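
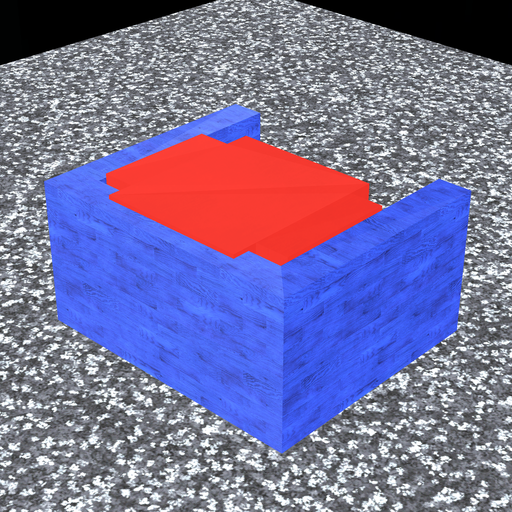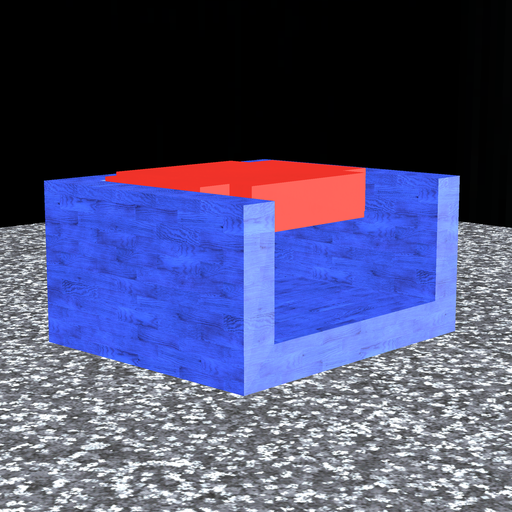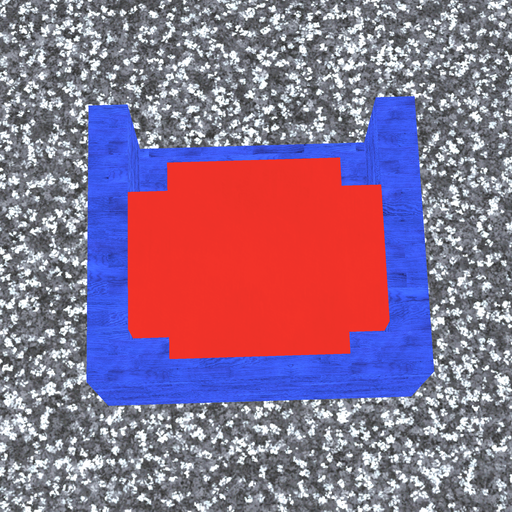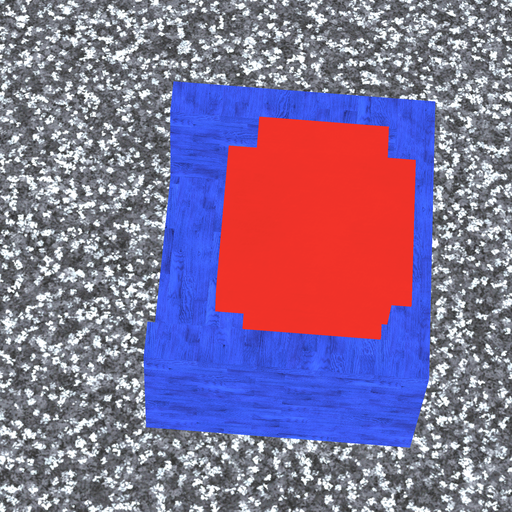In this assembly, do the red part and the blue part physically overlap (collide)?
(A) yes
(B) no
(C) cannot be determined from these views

(A) yes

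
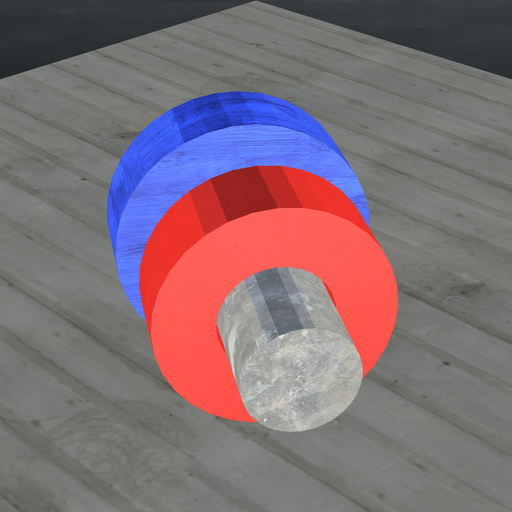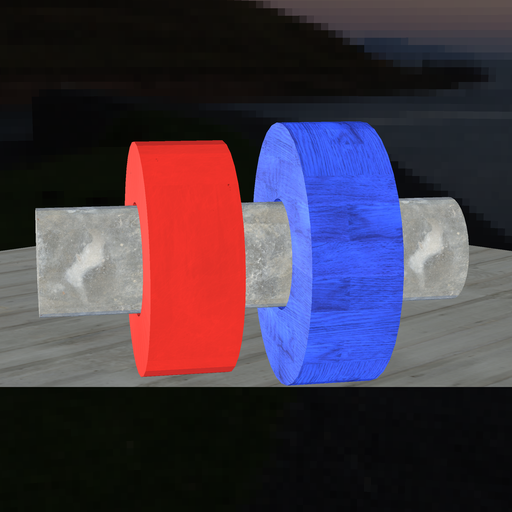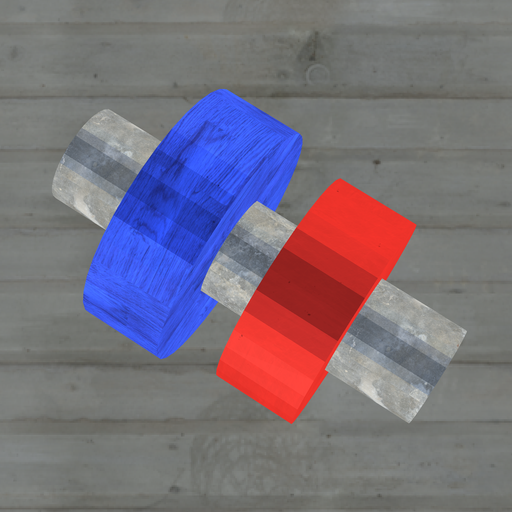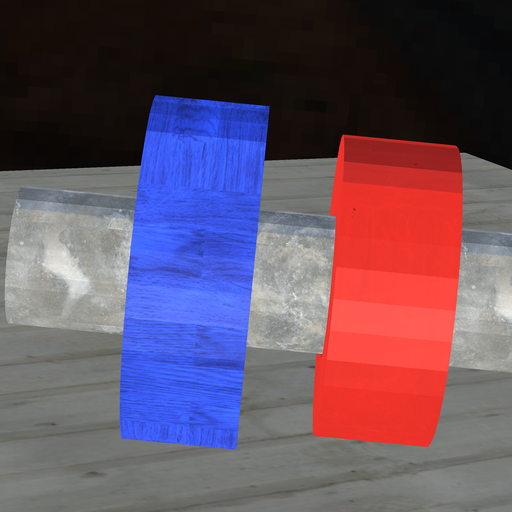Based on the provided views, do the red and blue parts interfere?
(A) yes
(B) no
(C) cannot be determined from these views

(B) no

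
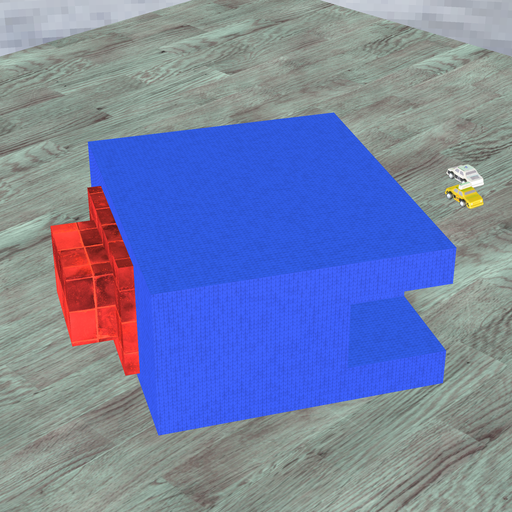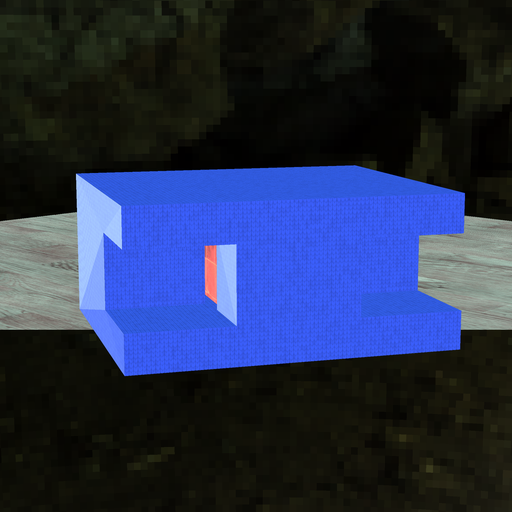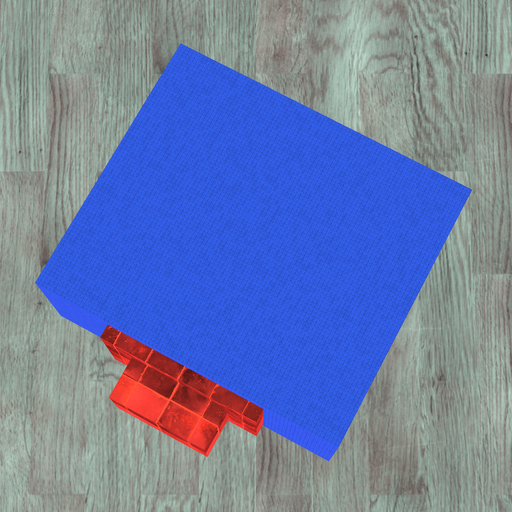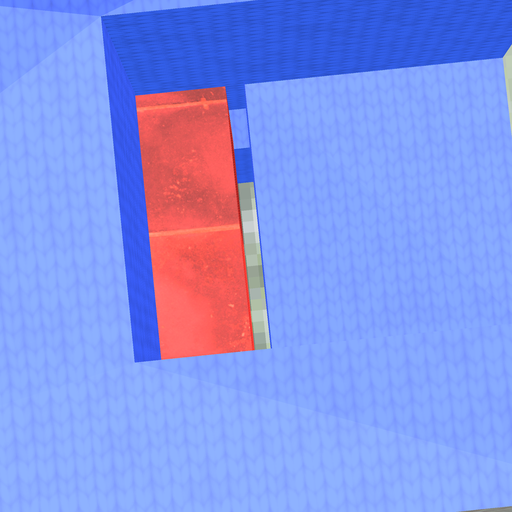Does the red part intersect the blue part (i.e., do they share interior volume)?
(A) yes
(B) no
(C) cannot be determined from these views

(B) no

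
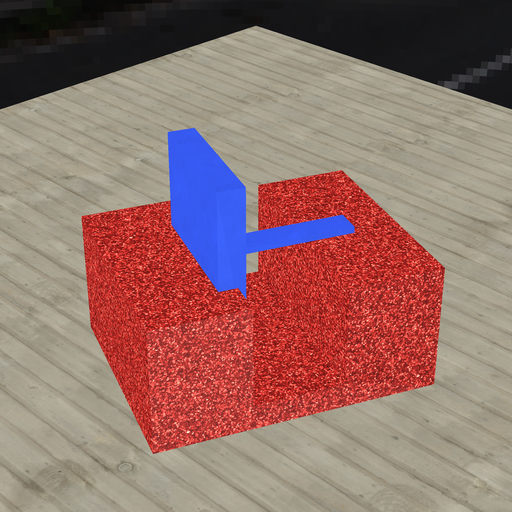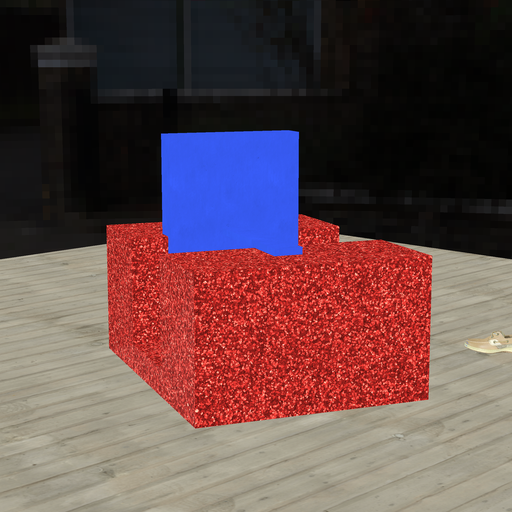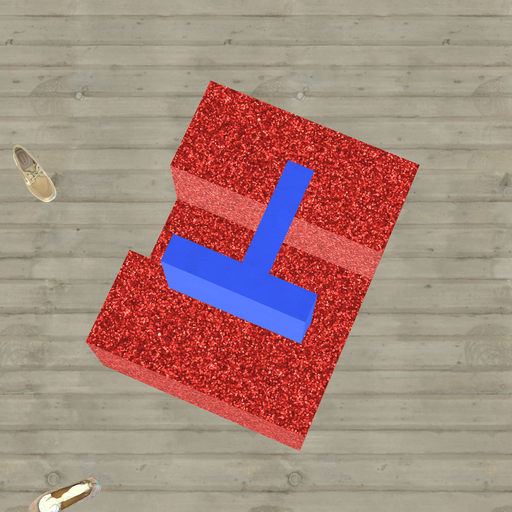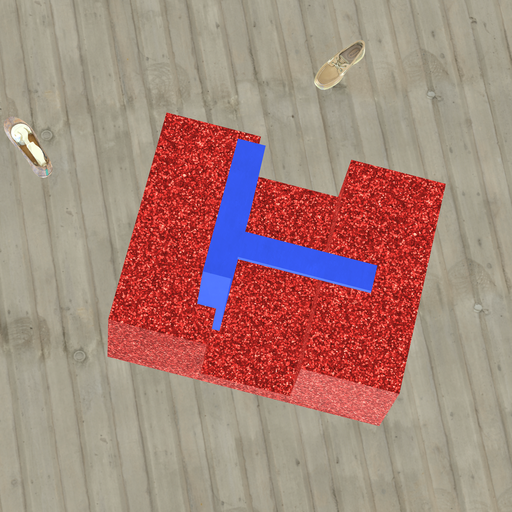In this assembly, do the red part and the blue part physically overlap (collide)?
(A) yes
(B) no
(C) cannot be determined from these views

(A) yes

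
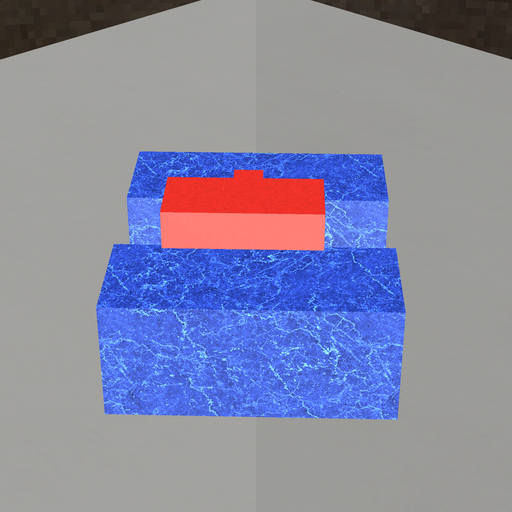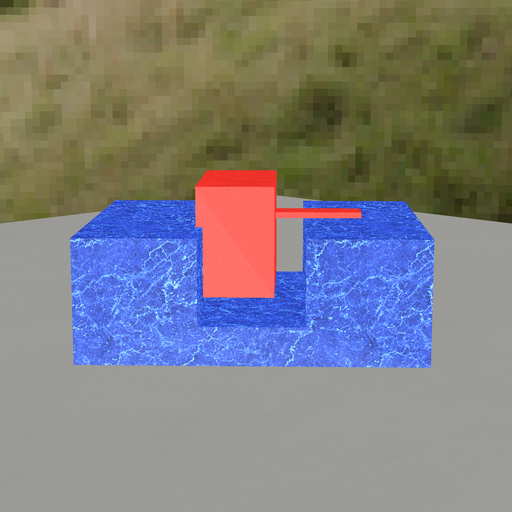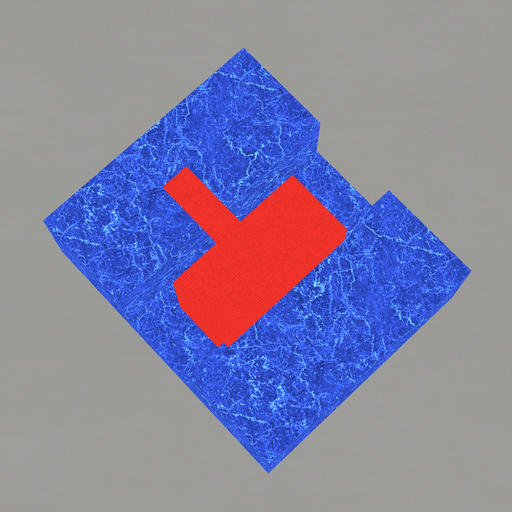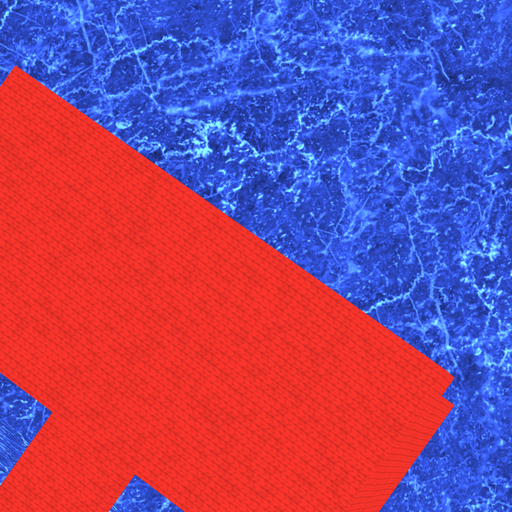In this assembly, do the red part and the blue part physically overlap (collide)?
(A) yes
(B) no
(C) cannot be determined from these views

(A) yes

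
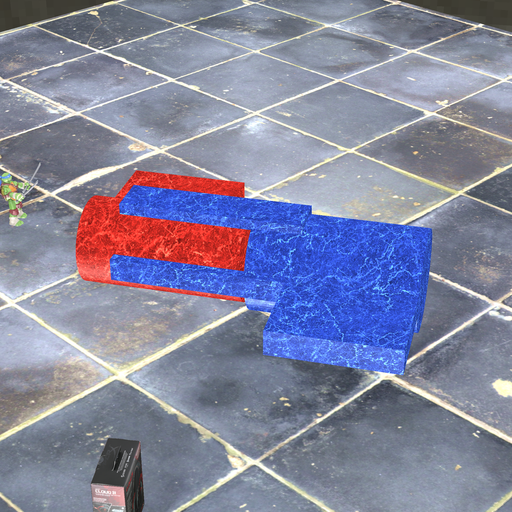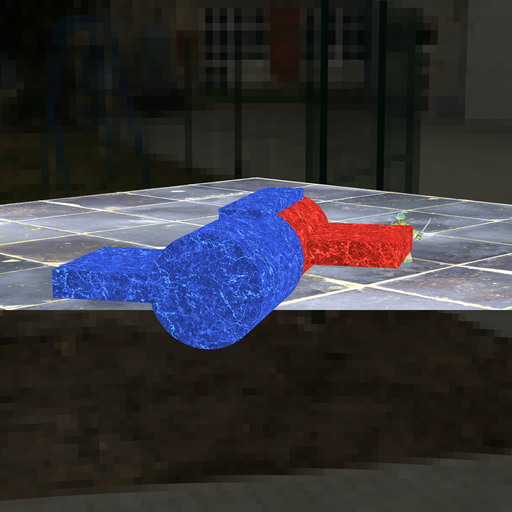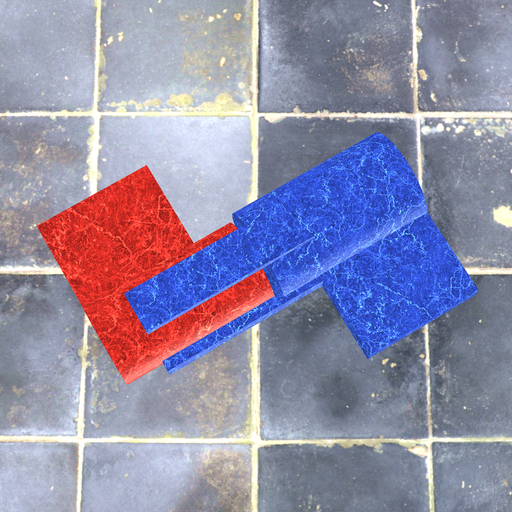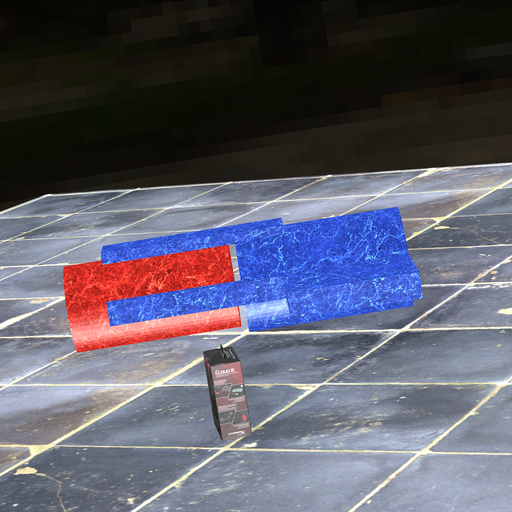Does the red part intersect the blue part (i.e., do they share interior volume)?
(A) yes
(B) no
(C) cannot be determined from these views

(B) no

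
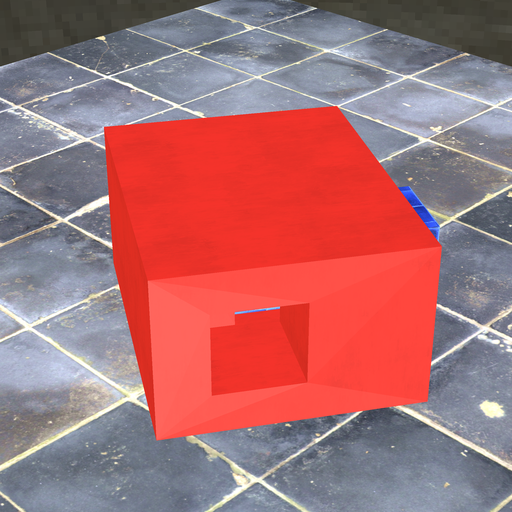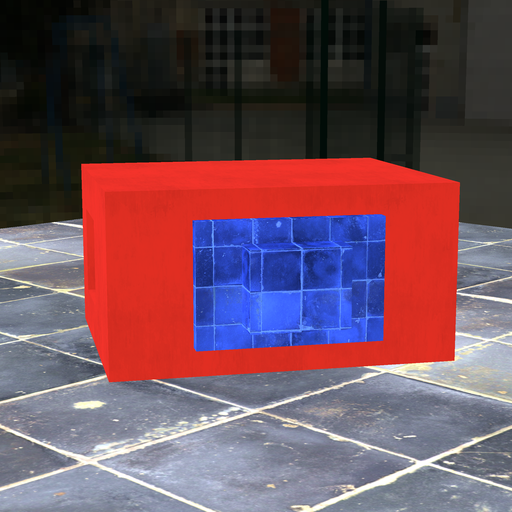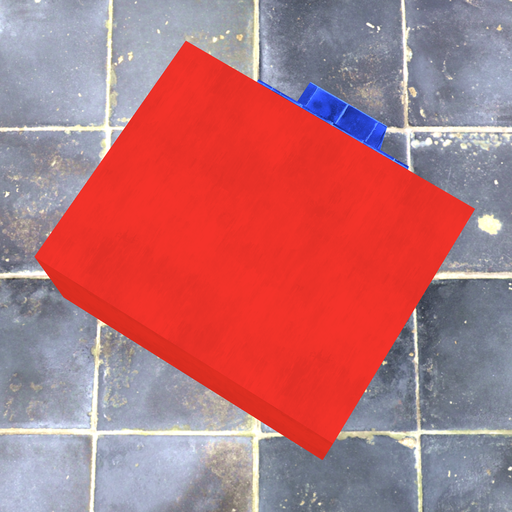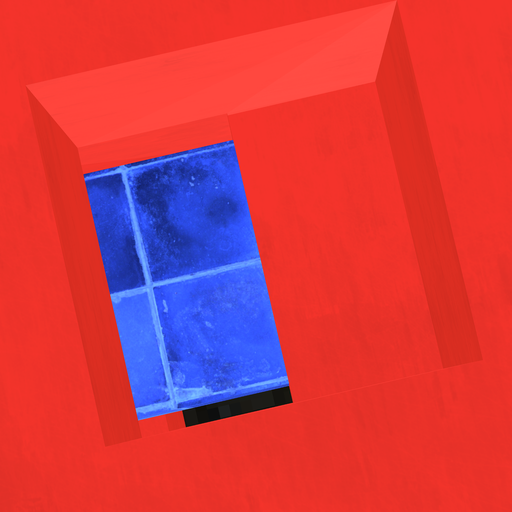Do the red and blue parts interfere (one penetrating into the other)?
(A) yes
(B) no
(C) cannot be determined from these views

(A) yes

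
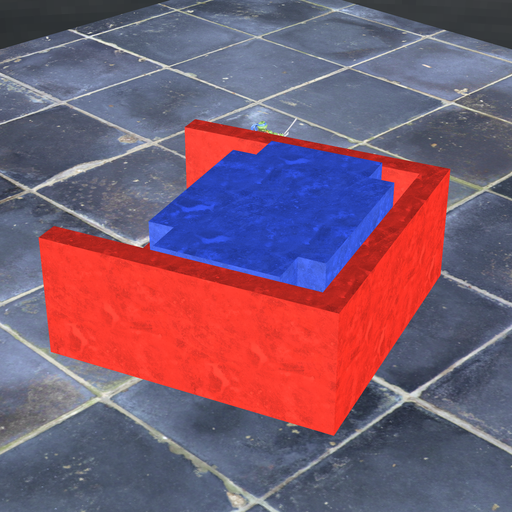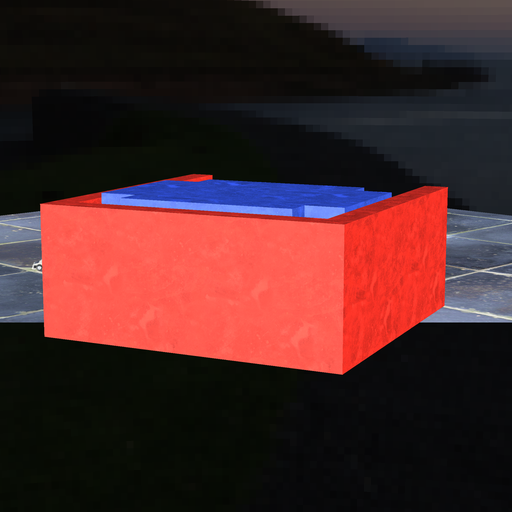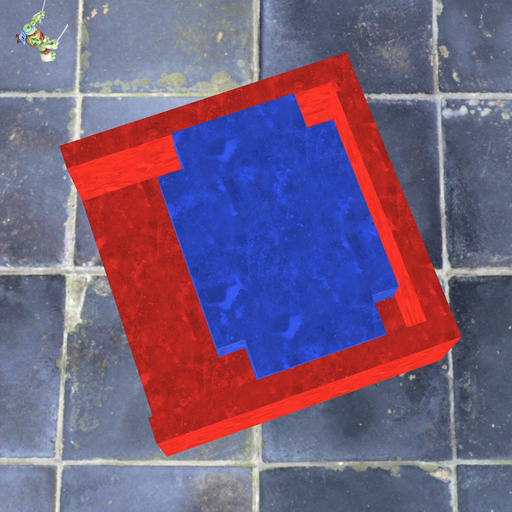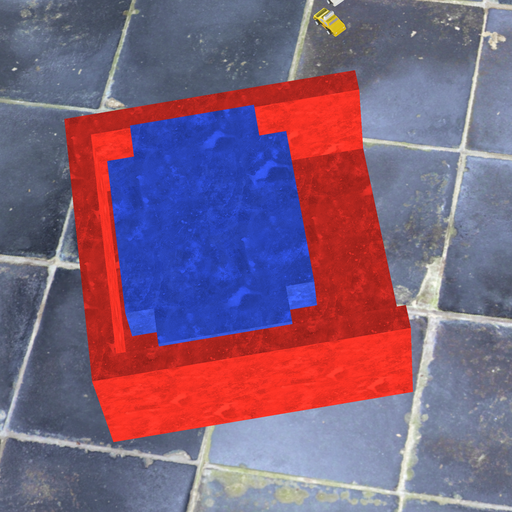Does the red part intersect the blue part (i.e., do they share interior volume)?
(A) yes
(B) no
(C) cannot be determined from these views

(B) no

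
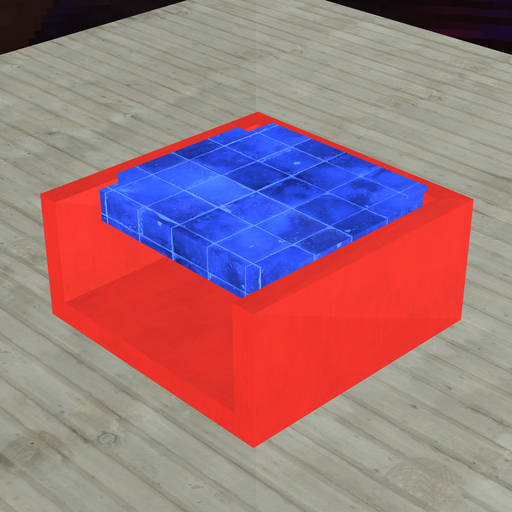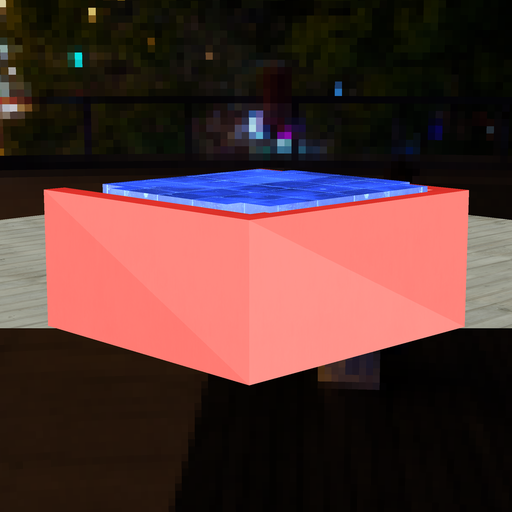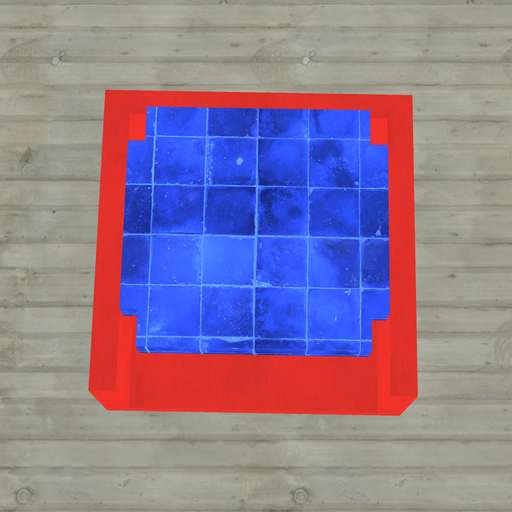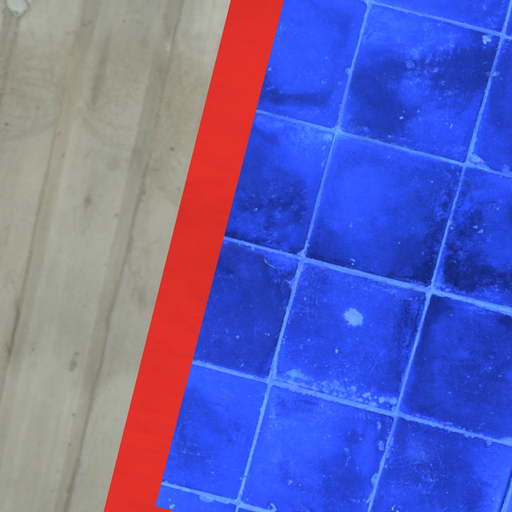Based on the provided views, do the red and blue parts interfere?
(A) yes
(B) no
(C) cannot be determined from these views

(A) yes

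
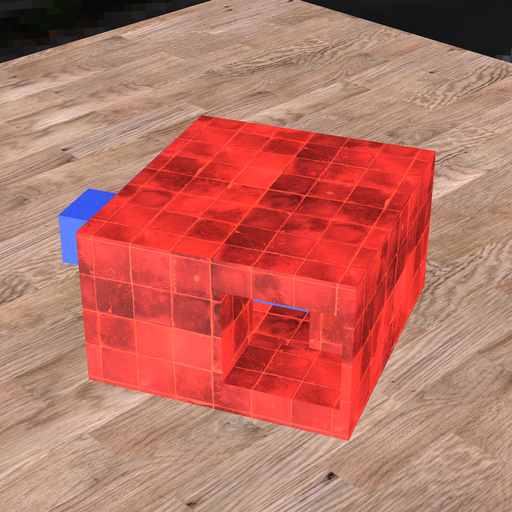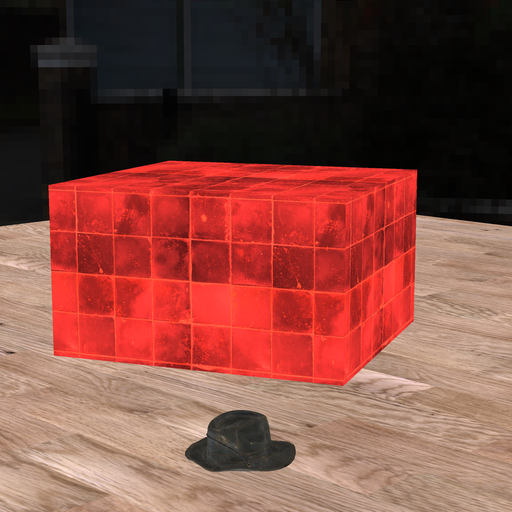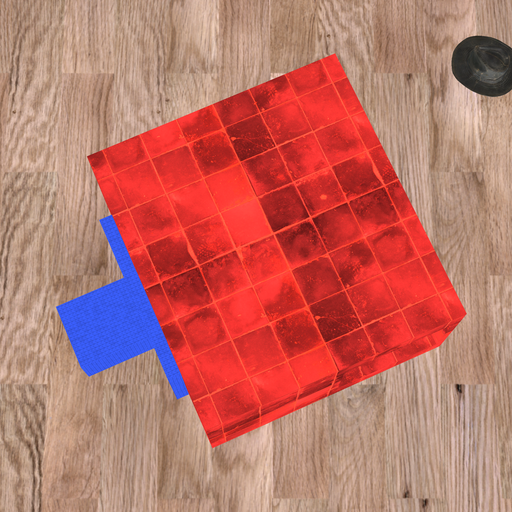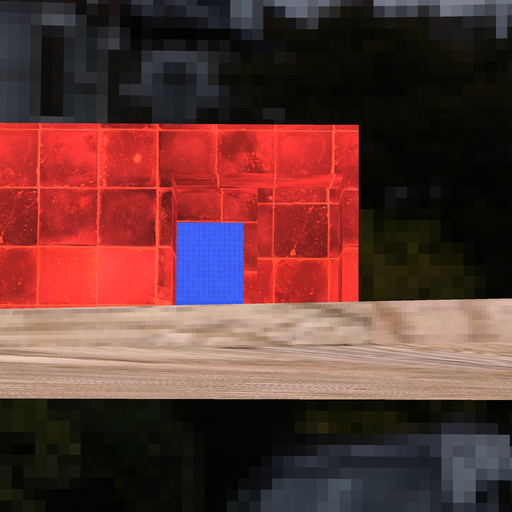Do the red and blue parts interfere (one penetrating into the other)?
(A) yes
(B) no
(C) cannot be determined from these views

(B) no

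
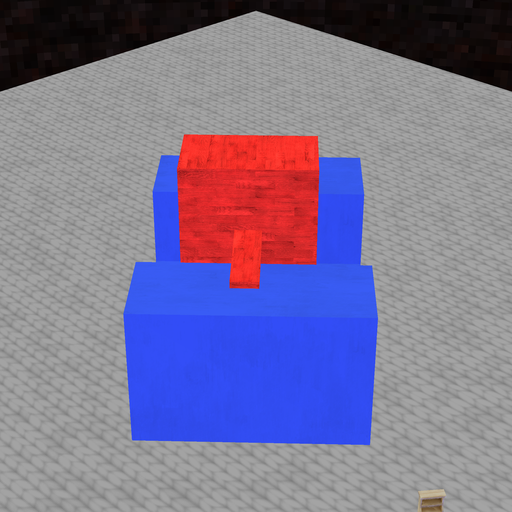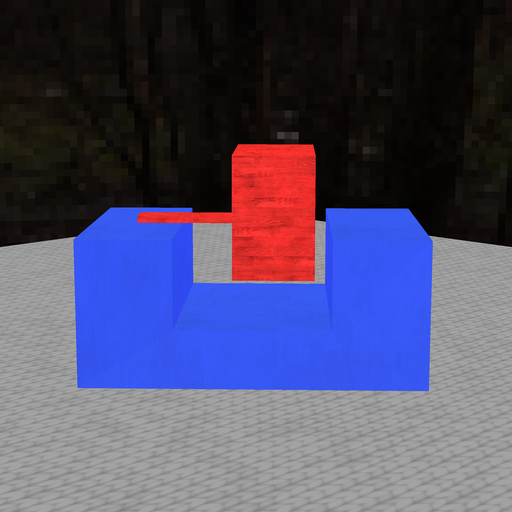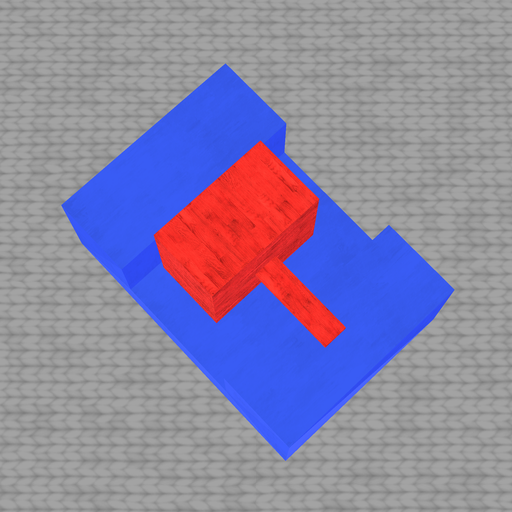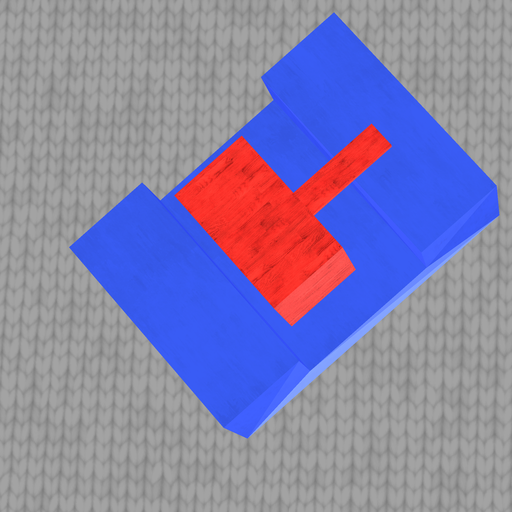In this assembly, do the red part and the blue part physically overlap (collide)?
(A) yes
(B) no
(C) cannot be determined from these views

(B) no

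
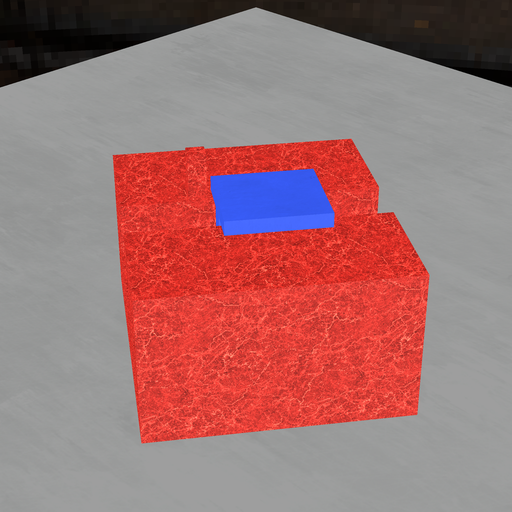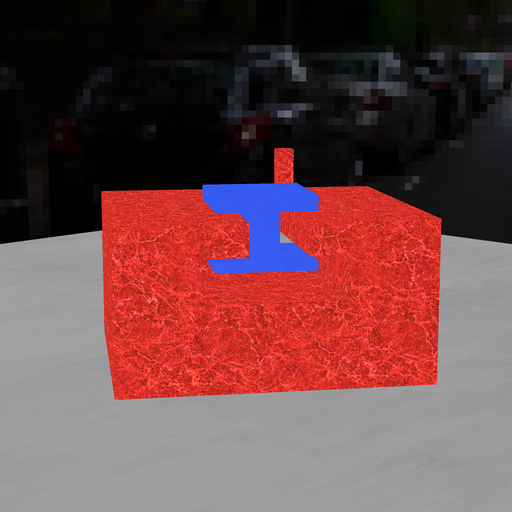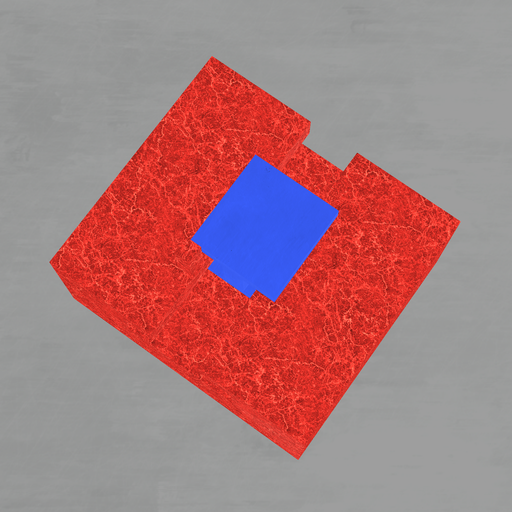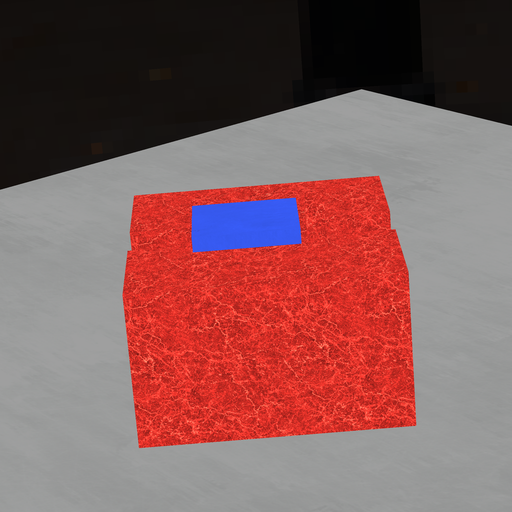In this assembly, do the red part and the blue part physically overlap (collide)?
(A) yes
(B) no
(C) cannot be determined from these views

(B) no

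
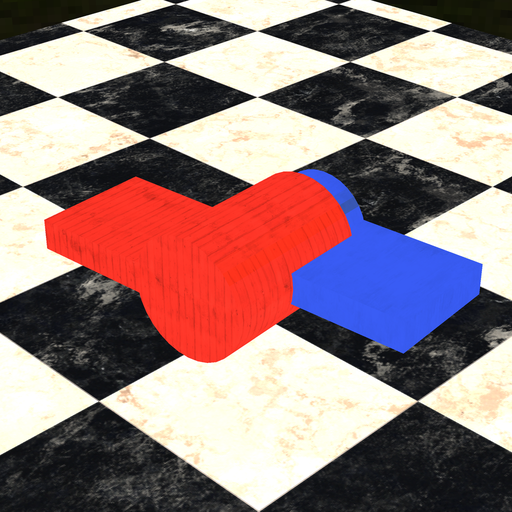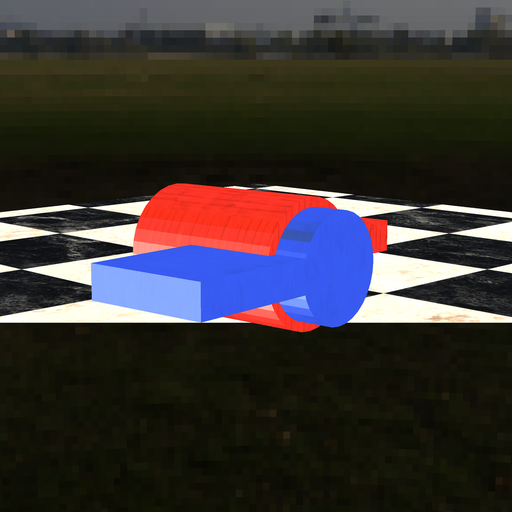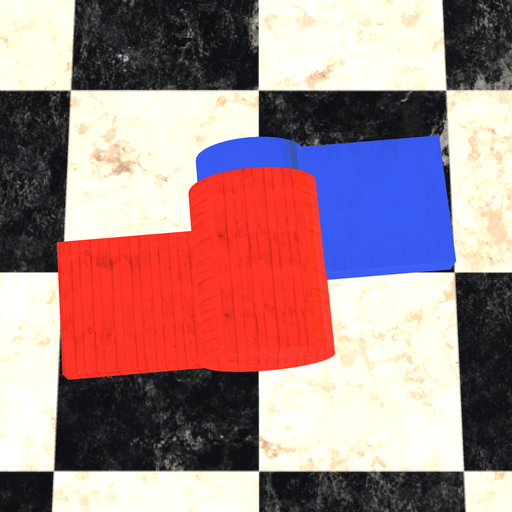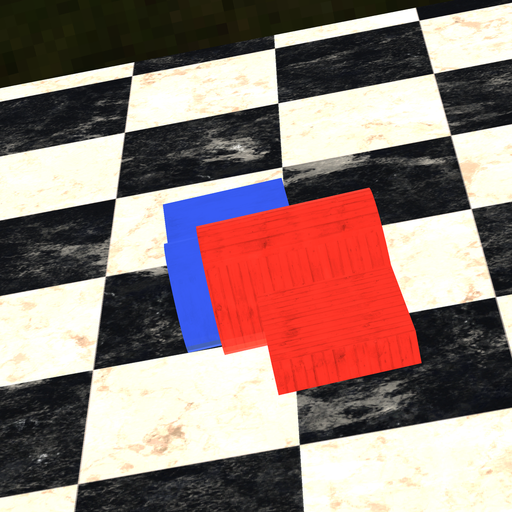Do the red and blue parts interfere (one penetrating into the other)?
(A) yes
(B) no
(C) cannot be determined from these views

(A) yes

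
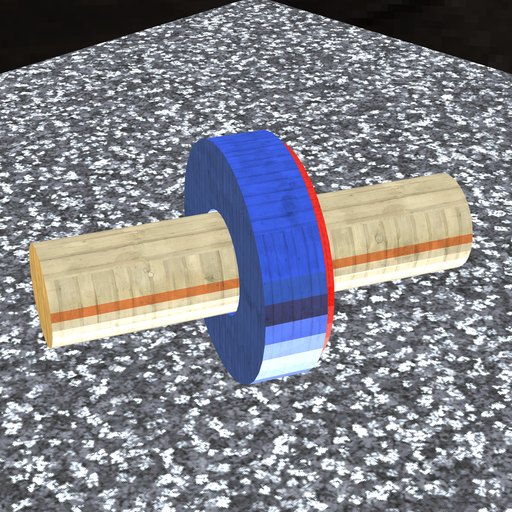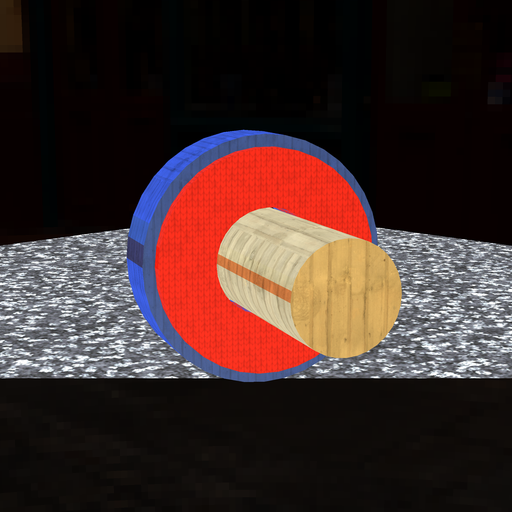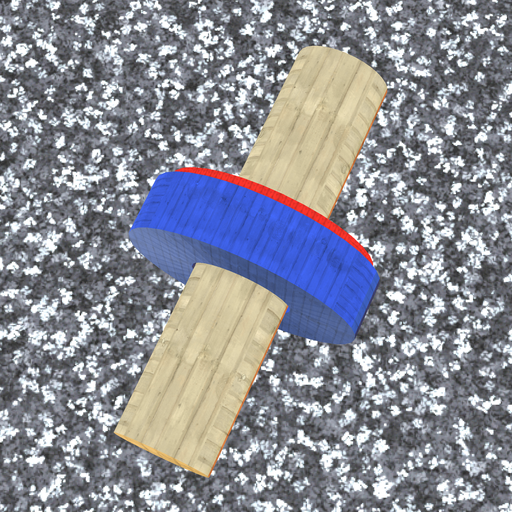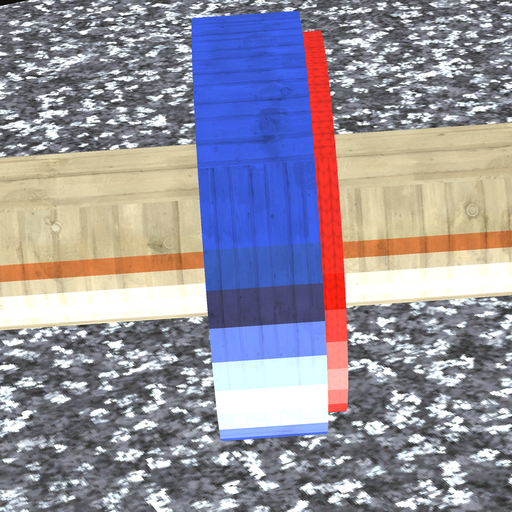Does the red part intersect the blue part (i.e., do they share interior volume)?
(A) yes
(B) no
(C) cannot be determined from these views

(A) yes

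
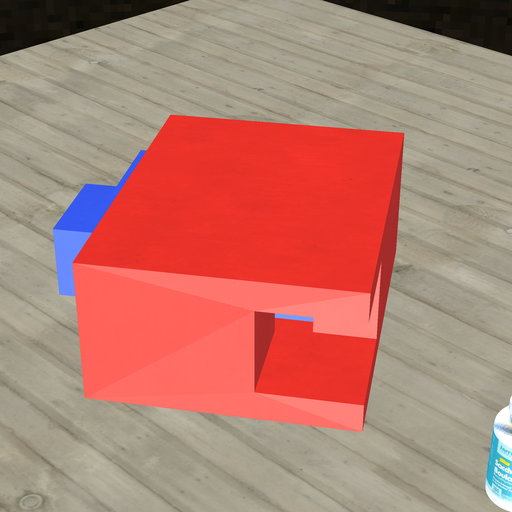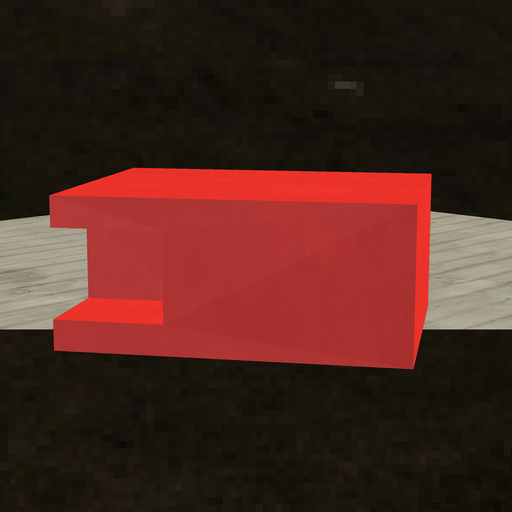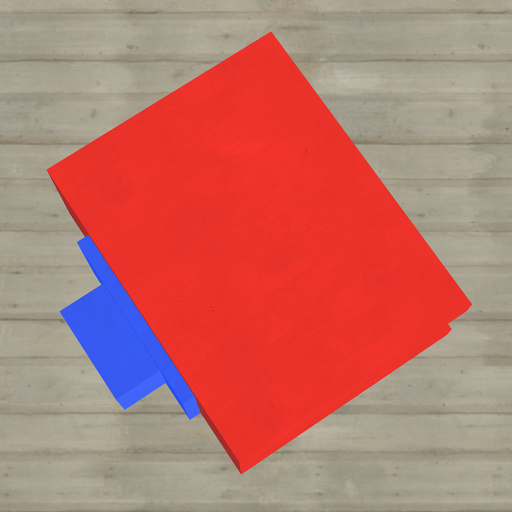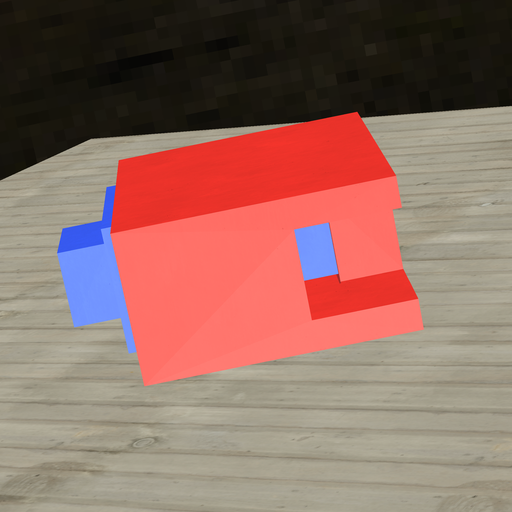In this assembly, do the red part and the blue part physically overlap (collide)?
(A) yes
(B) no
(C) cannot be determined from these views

(A) yes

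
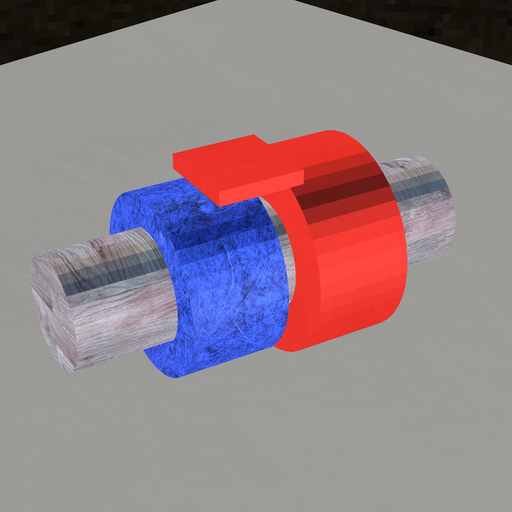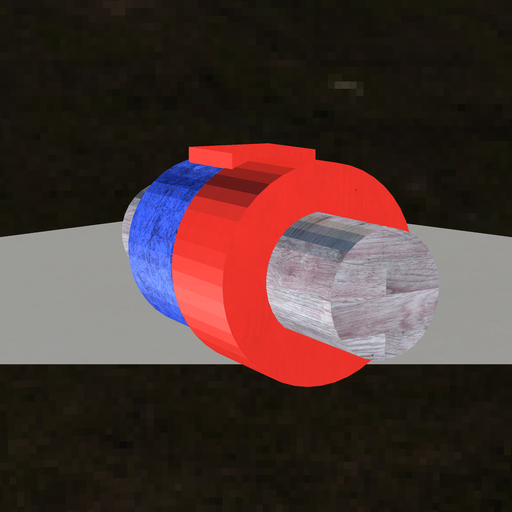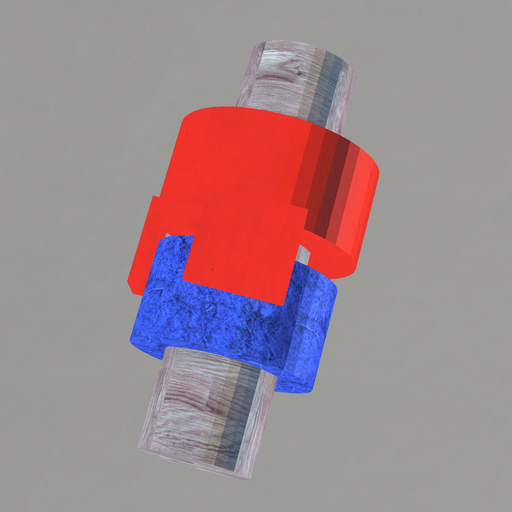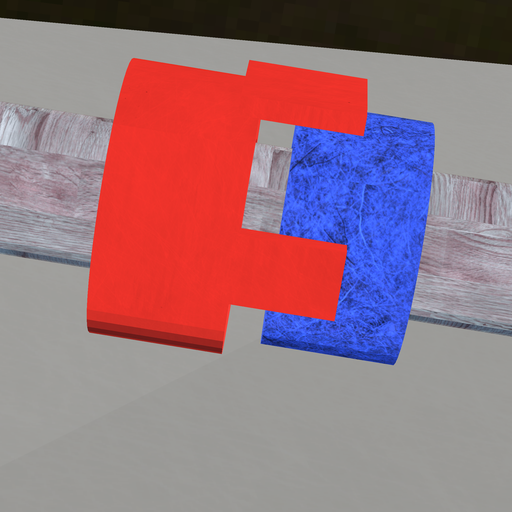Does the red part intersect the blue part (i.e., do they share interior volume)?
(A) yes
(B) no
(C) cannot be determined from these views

(B) no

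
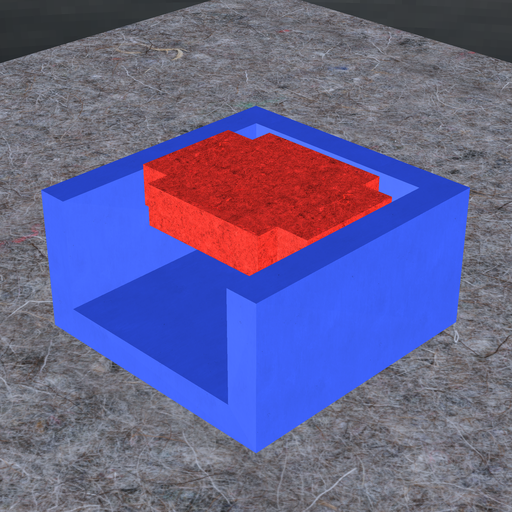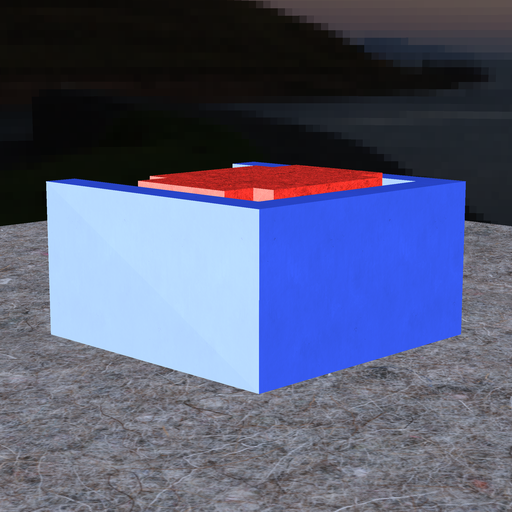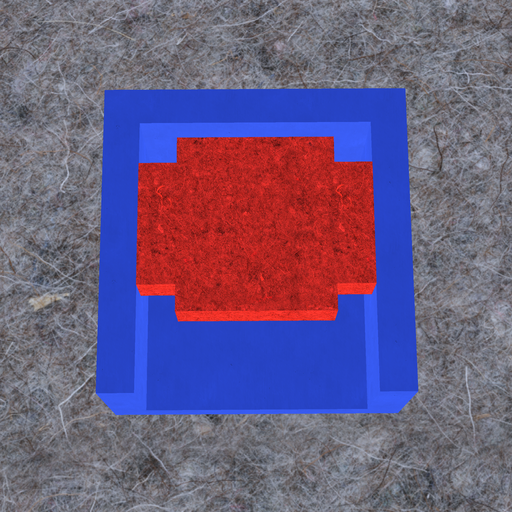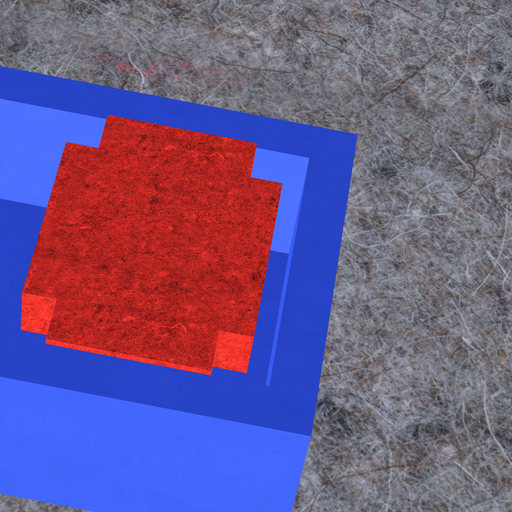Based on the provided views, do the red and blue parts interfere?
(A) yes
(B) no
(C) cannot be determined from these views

(B) no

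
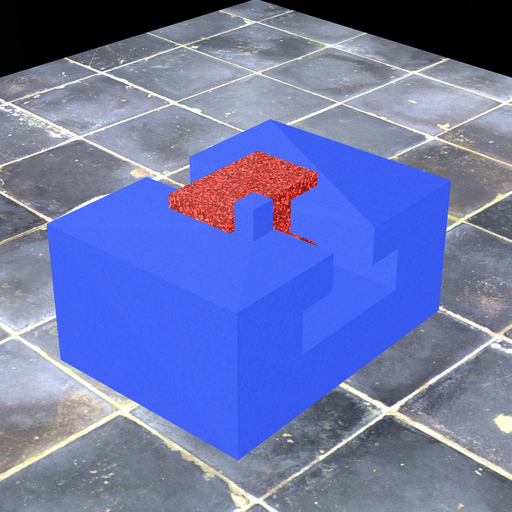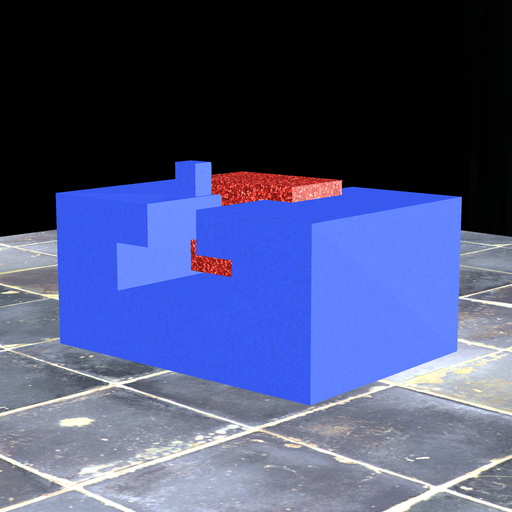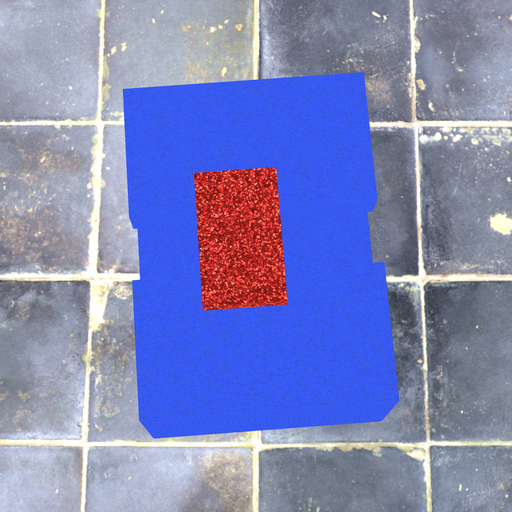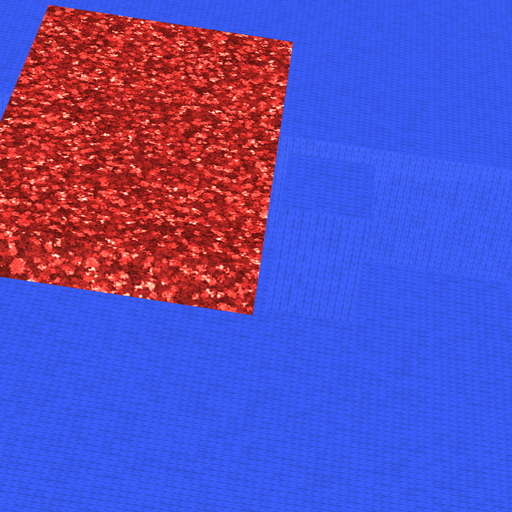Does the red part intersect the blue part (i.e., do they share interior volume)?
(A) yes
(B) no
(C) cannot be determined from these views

(B) no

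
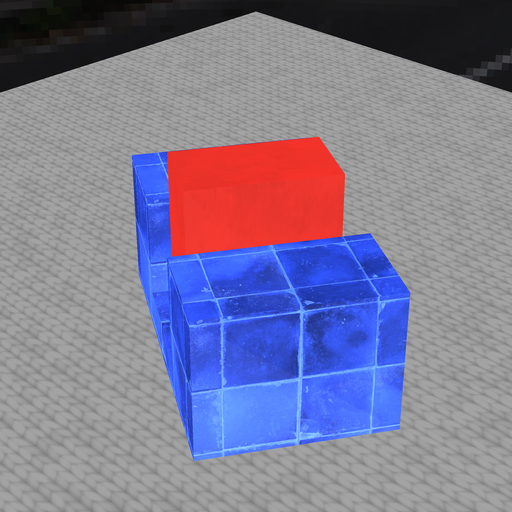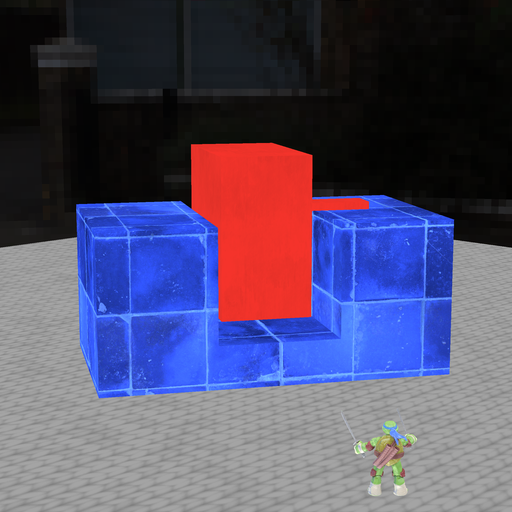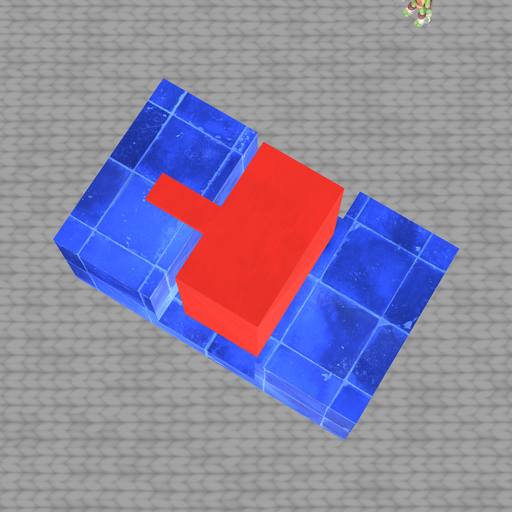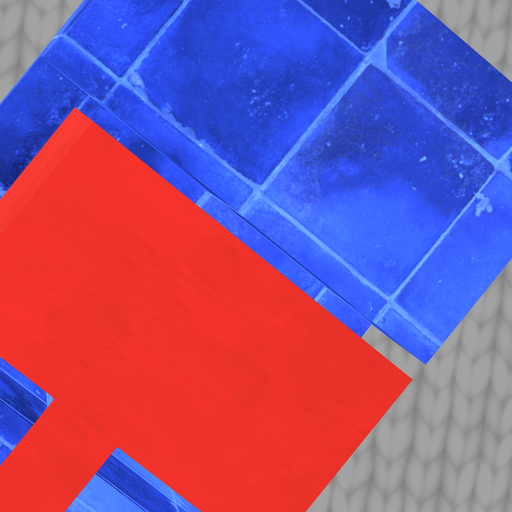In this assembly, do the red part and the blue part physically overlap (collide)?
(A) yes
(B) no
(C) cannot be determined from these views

(B) no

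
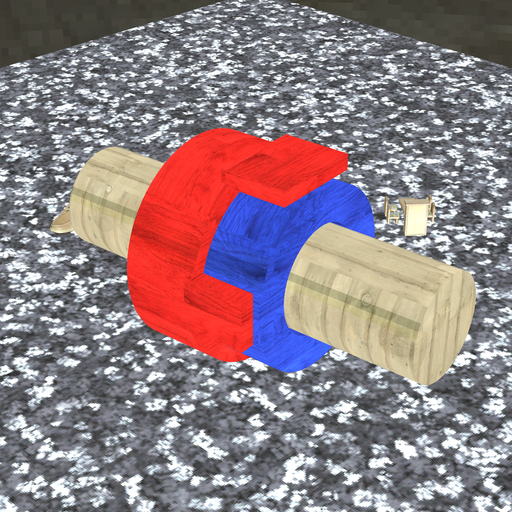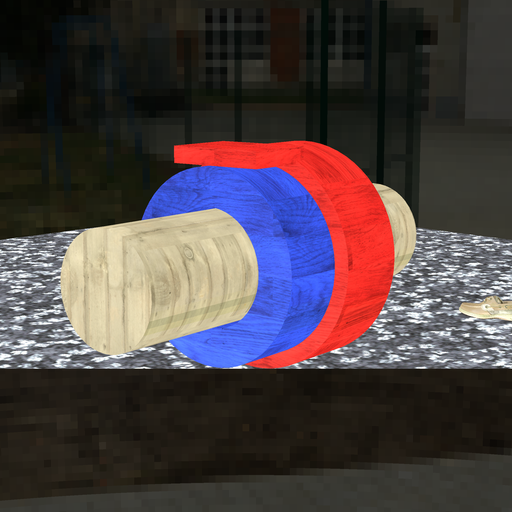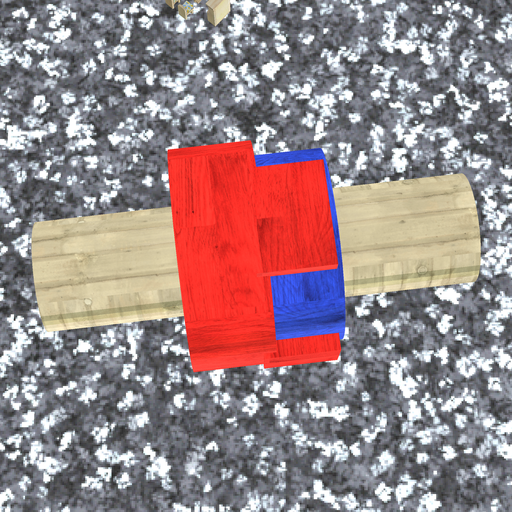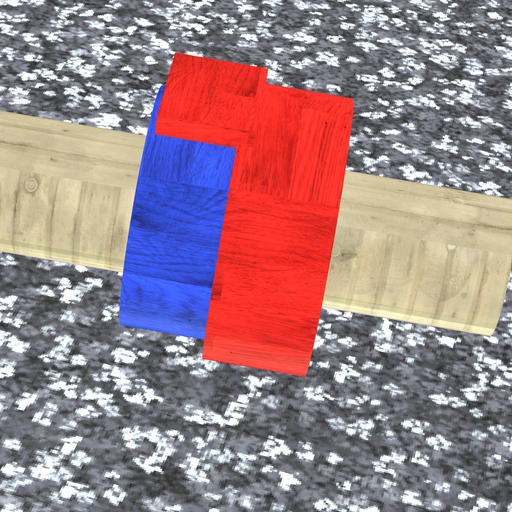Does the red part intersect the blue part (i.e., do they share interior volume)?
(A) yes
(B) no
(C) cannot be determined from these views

(A) yes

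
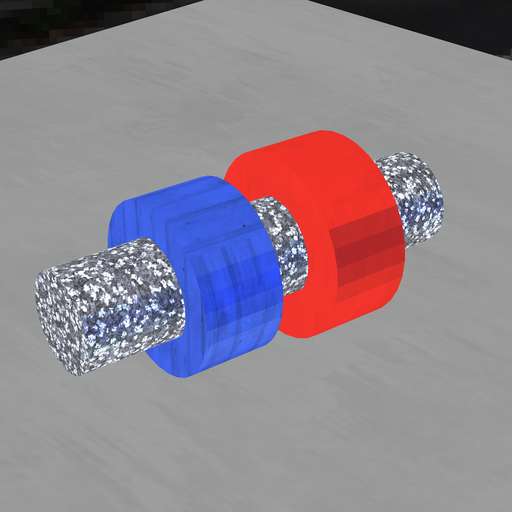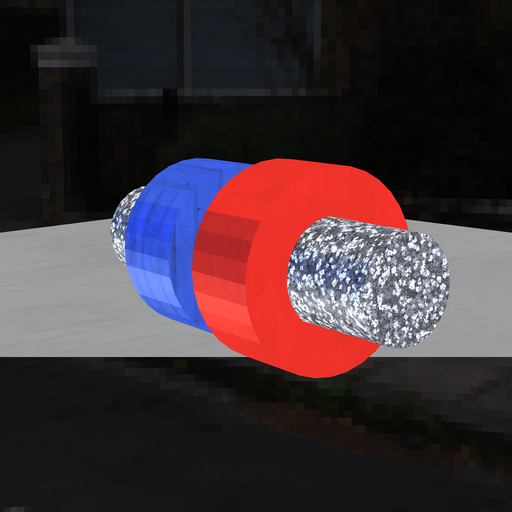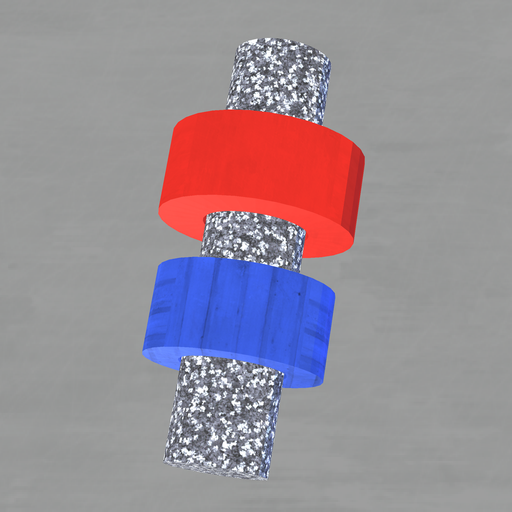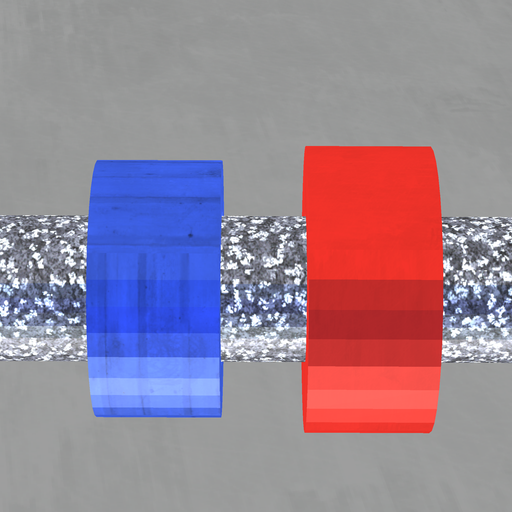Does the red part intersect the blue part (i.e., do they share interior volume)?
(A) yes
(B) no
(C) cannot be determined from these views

(B) no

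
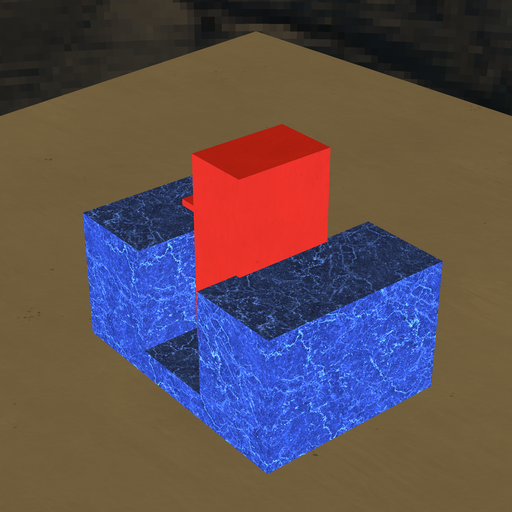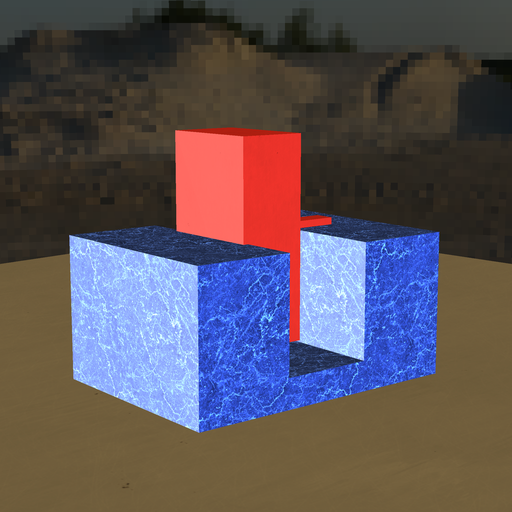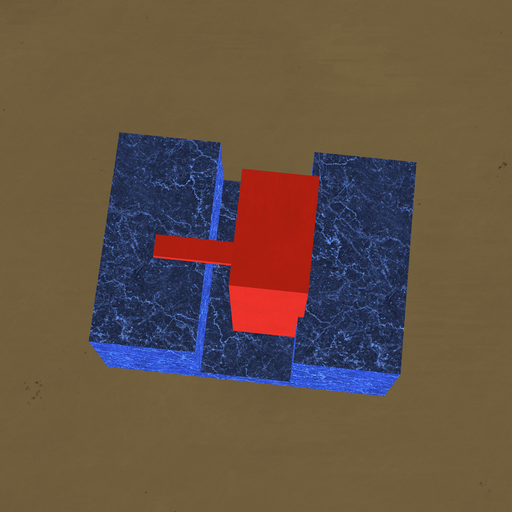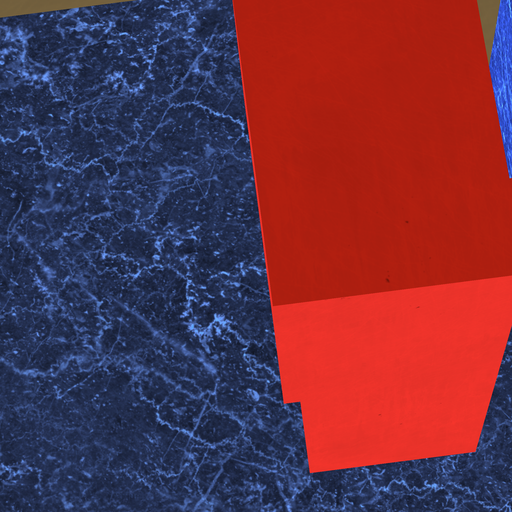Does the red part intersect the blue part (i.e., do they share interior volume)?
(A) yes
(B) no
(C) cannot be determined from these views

(A) yes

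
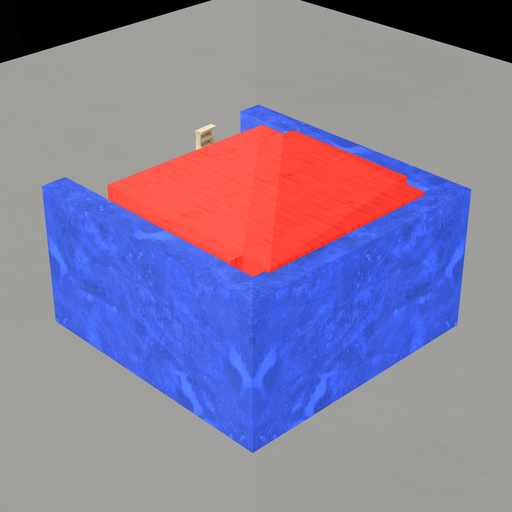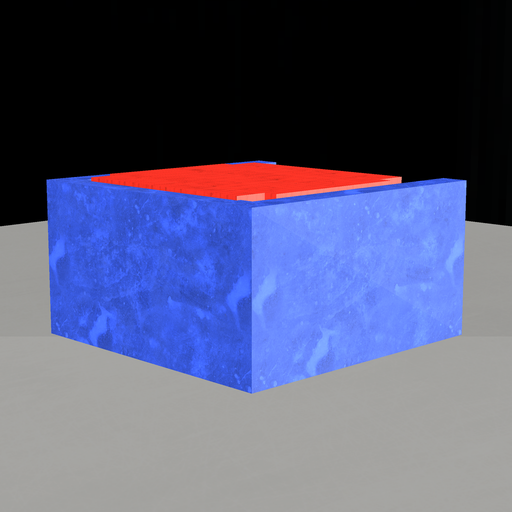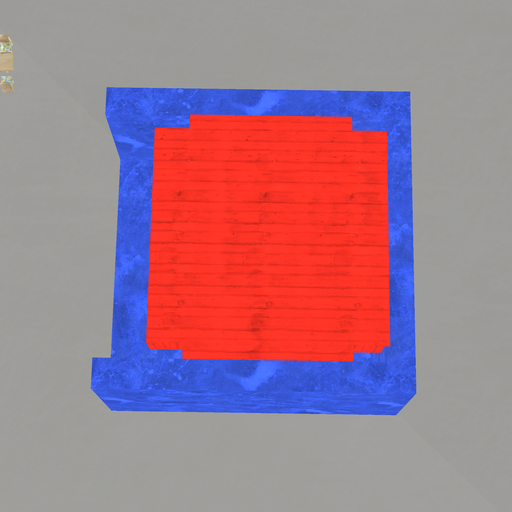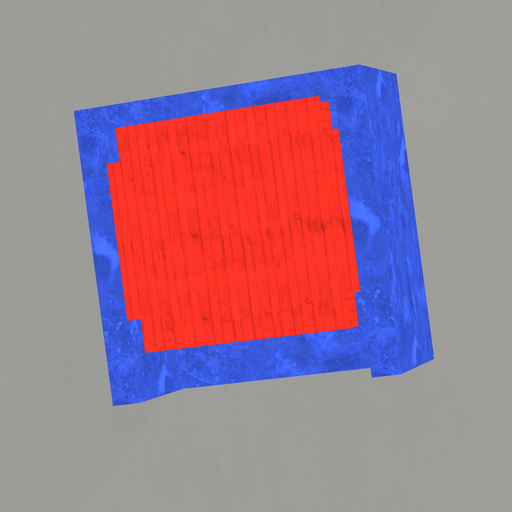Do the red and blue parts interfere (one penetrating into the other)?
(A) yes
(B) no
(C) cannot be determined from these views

(A) yes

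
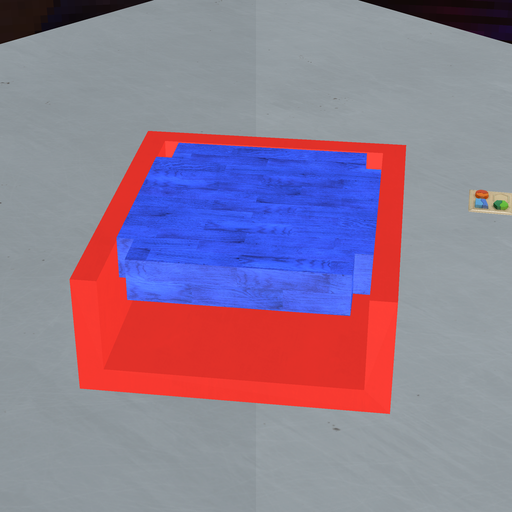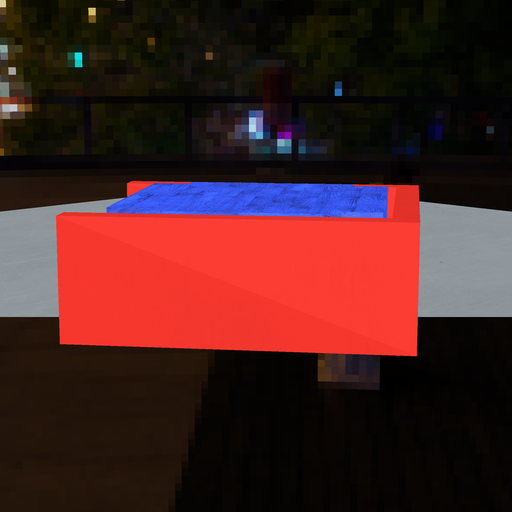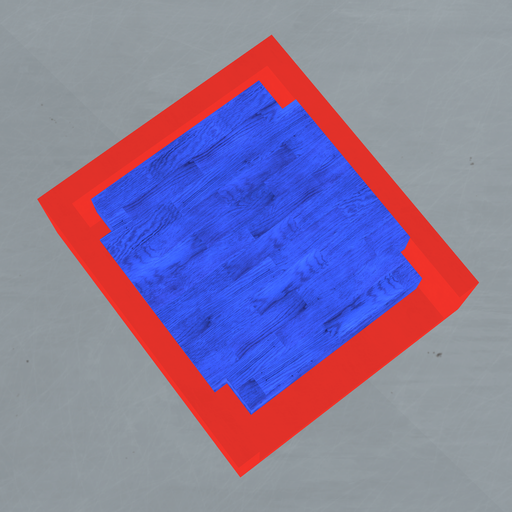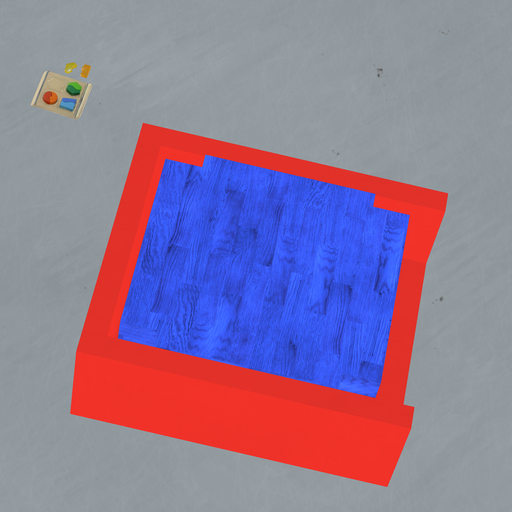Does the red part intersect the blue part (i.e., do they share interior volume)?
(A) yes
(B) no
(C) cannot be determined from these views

(B) no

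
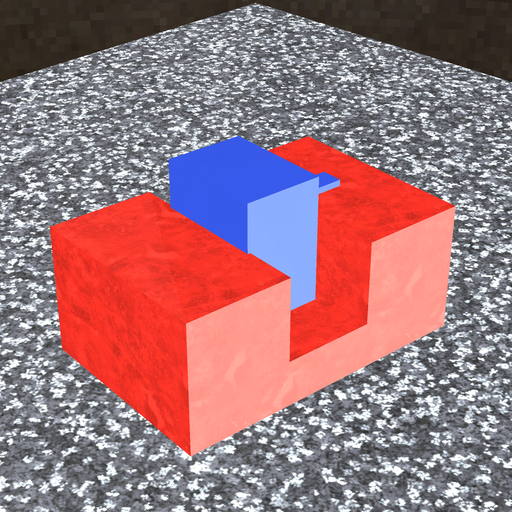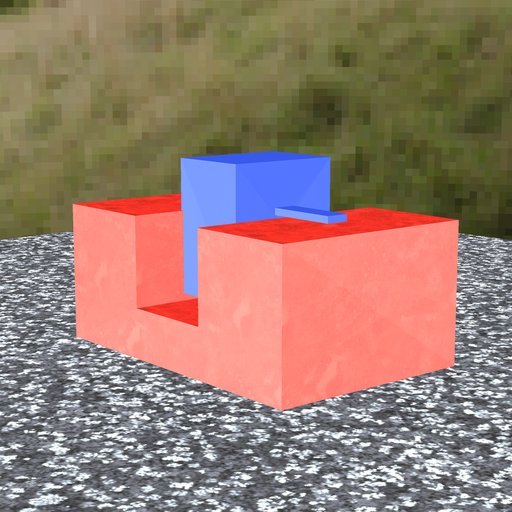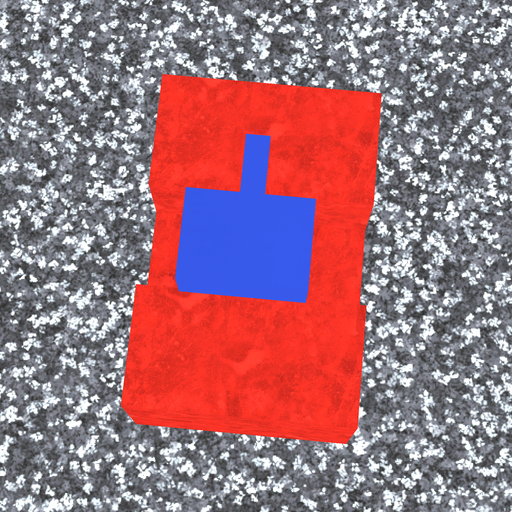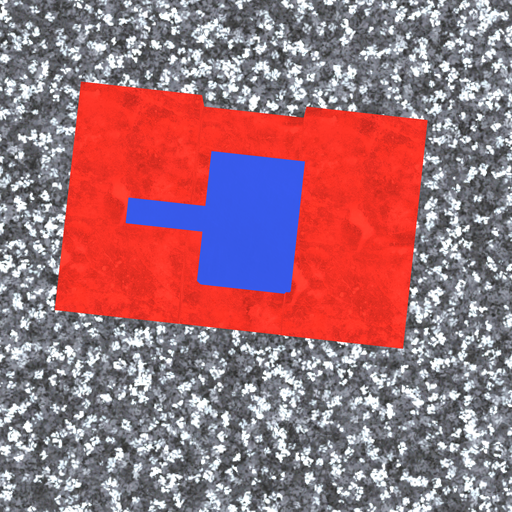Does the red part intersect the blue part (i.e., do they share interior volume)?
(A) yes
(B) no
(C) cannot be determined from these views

(A) yes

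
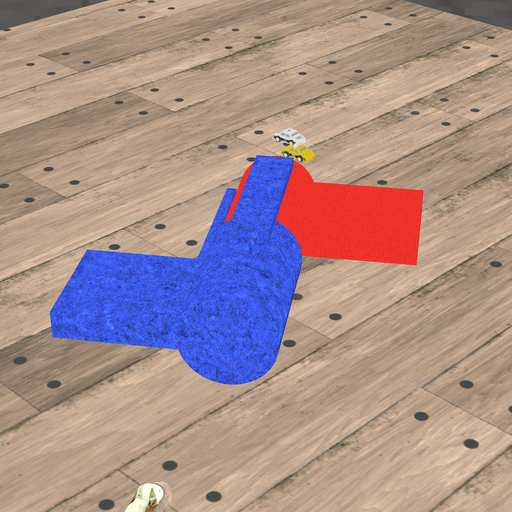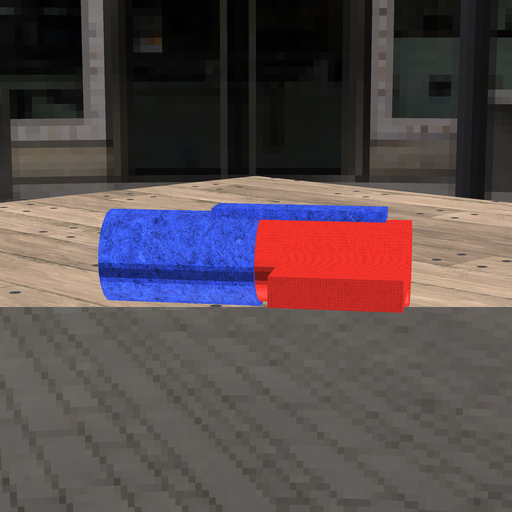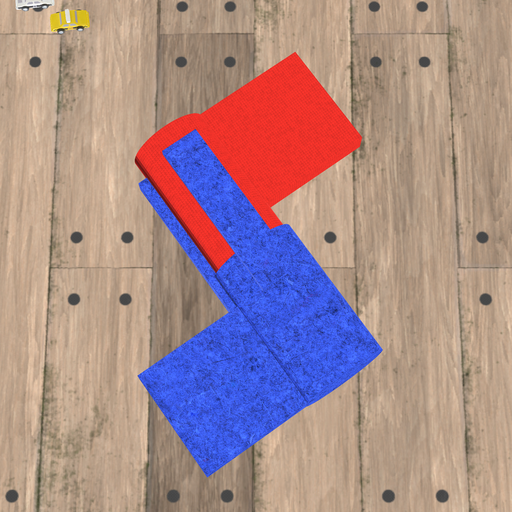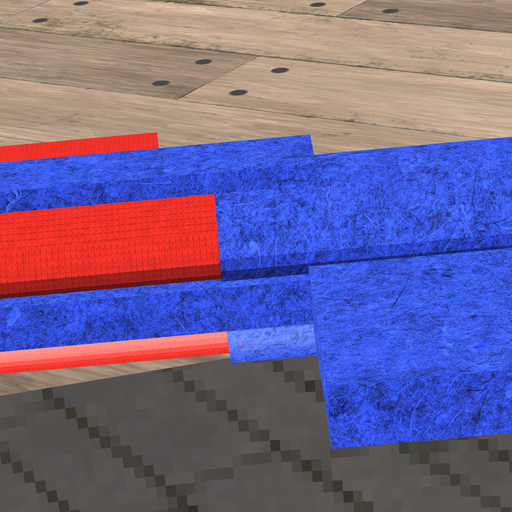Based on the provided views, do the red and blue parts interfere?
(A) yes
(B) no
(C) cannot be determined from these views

(A) yes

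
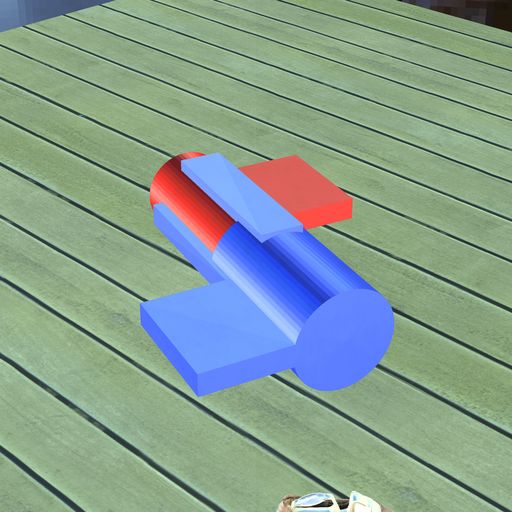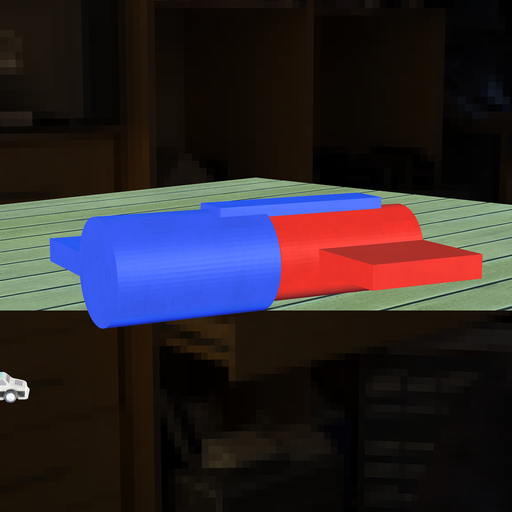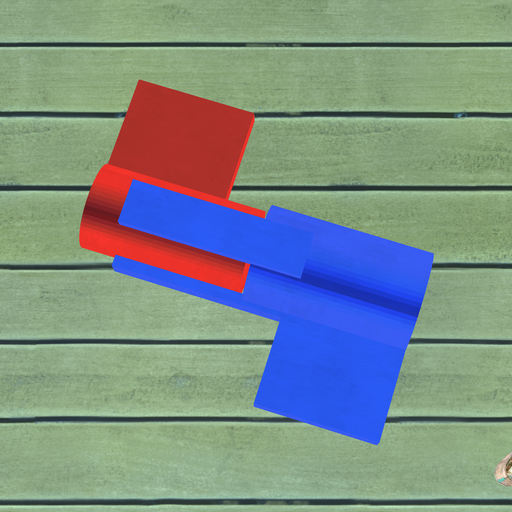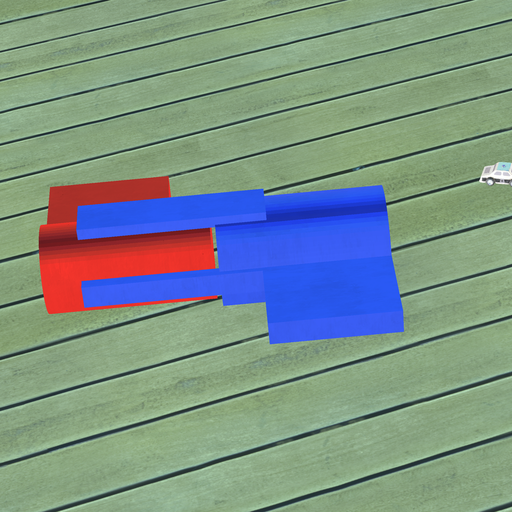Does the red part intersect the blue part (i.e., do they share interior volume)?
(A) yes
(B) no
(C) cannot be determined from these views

(B) no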